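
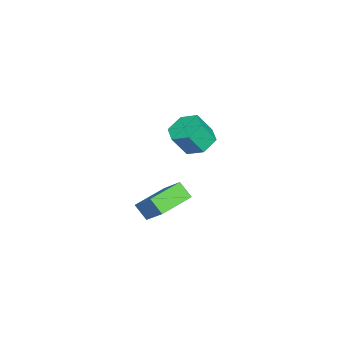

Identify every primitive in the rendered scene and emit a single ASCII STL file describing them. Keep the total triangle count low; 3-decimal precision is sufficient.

solid 
facet normal -0.474 -0.567 -0.674
outer loop
vertex -1.291 -0.737 -2.656
vertex -2.972 0.353 -2.391
vertex -0.982 -0.071 -3.434
endloop
endfacet
facet normal 0.832 -0.539 -0.131
outer loop
vertex -0.148 0.927 -2.249
vertex -1.291 -0.737 -2.656
vertex -0.982 -0.071 -3.434
endloop
endfacet
facet normal -0.474 -0.568 -0.673
outer loop
vertex -0.982 -0.071 -3.434
vertex -2.972 0.353 -2.391
vertex -2.662 1.018 -3.17
endloop
endfacet
facet normal 0.289 0.622 -0.727
outer loop
vertex -2.662 1.018 -3.17
vertex -0.148 0.927 -2.249
vertex -0.982 -0.071 -3.434
endloop
endfacet
facet normal -0.289 -0.622 0.727
outer loop
vertex -1.291 -0.737 -2.656
vertex -2.138 1.351 -1.206
vertex -2.972 0.353 -2.391
endloop
endfacet
facet normal 0.832 -0.540 -0.130
outer loop
vertex -0.458 0.262 -1.47
vertex -1.291 -0.737 -2.656
vertex -0.148 0.927 -2.249
endloop
endfacet
facet normal -0.289 -0.622 0.727
outer loop
vertex -0.458 0.262 -1.47
vertex -2.138 1.351 -1.206
vertex -1.291 -0.737 -2.656
endloop
endfacet
facet normal -0.831 0.540 0.130
outer loop
vertex -2.972 0.353 -2.391
vertex -2.138 1.351 -1.206
vertex -2.662 1.018 -3.17
endloop
endfacet
facet normal 0.289 0.622 -0.727
outer loop
vertex -1.829 2.017 -1.984
vertex -0.148 0.927 -2.249
vertex -2.662 1.018 -3.17
endloop
endfacet
facet normal -0.832 0.539 0.131
outer loop
vertex -2.662 1.018 -3.17
vertex -2.138 1.351 -1.206
vertex -1.829 2.017 -1.984
endloop
endfacet
facet normal 0.474 0.568 0.673
outer loop
vertex -1.829 2.017 -1.984
vertex -0.458 0.262 -1.47
vertex -0.148 0.927 -2.249
endloop
endfacet
facet normal 0.474 0.567 0.674
outer loop
vertex -2.138 1.351 -1.206
vertex -0.458 0.262 -1.47
vertex -1.829 2.017 -1.984
endloop
endfacet
facet normal -0.303 0.446 -0.842
outer loop
vertex 0.197 2.222 2.511
vertex -0.484 2.687 3.002
vertex 0.385 3.08 2.898
endloop
endfacet
facet normal 0.933 -0.043 -0.358
outer loop
vertex 0.197 2.222 2.511
vertex 0.385 3.08 2.898
vertex 0.626 1.588 3.707
endloop
endfacet
facet normal 0.933 -0.043 -0.358
outer loop
vertex 0.626 1.588 3.707
vertex 0.385 3.08 2.898
vertex 0.814 2.446 4.094
endloop
endfacet
facet normal 0.302 -0.446 0.842
outer loop
vertex 0.626 1.588 3.707
vertex 0.814 2.446 4.094
vertex -0.056 2.053 4.198
endloop
endfacet
facet normal -0.303 0.447 -0.842
outer loop
vertex 0.385 3.08 2.898
vertex -0.484 2.687 3.002
vertex -0.296 3.545 3.39
endloop
endfacet
facet normal 0.637 0.752 0.170
outer loop
vertex 0.385 3.08 2.898
vertex -0.296 3.545 3.39
vertex 0.814 2.446 4.094
endloop
endfacet
facet normal 0.637 0.752 0.171
outer loop
vertex 0.814 2.446 4.094
vertex -0.296 3.545 3.39
vertex 0.133 2.911 4.585
endloop
endfacet
facet normal 0.302 -0.446 0.842
outer loop
vertex 0.814 2.446 4.094
vertex 0.133 2.911 4.585
vertex -0.056 2.053 4.198
endloop
endfacet
facet normal -0.302 0.447 -0.842
outer loop
vertex -0.296 3.545 3.39
vertex -0.484 2.687 3.002
vertex -1.166 3.152 3.493
endloop
endfacet
facet normal -0.297 0.795 0.529
outer loop
vertex -0.296 3.545 3.39
vertex -1.166 3.152 3.493
vertex 0.133 2.911 4.585
endloop
endfacet
facet normal -0.296 0.796 0.528
outer loop
vertex 0.133 2.911 4.585
vertex -1.166 3.152 3.493
vertex -0.737 2.518 4.689
endloop
endfacet
facet normal 0.302 -0.446 0.842
outer loop
vertex 0.133 2.911 4.585
vertex -0.737 2.518 4.689
vertex -0.056 2.053 4.198
endloop
endfacet
facet normal -0.302 0.446 -0.842
outer loop
vertex -1.166 3.152 3.493
vertex -0.484 2.687 3.002
vertex -1.354 2.294 3.106
endloop
endfacet
facet normal -0.933 0.043 0.358
outer loop
vertex -1.166 3.152 3.493
vertex -1.354 2.294 3.106
vertex -0.737 2.518 4.689
endloop
endfacet
facet normal -0.933 0.043 0.358
outer loop
vertex -0.737 2.518 4.689
vertex -1.354 2.294 3.106
vertex -0.925 1.66 4.302
endloop
endfacet
facet normal 0.303 -0.446 0.842
outer loop
vertex -0.737 2.518 4.689
vertex -0.925 1.66 4.302
vertex -0.056 2.053 4.198
endloop
endfacet
facet normal -0.302 0.446 -0.842
outer loop
vertex -1.354 2.294 3.106
vertex -0.484 2.687 3.002
vertex -0.673 1.829 2.615
endloop
endfacet
facet normal -0.637 -0.752 -0.170
outer loop
vertex -1.354 2.294 3.106
vertex -0.673 1.829 2.615
vertex -0.925 1.66 4.302
endloop
endfacet
facet normal -0.637 -0.752 -0.170
outer loop
vertex -0.925 1.66 4.302
vertex -0.673 1.829 2.615
vertex -0.244 1.195 3.81
endloop
endfacet
facet normal 0.303 -0.447 0.842
outer loop
vertex -0.925 1.66 4.302
vertex -0.244 1.195 3.81
vertex -0.056 2.053 4.198
endloop
endfacet
facet normal -0.302 0.446 -0.842
outer loop
vertex -0.673 1.829 2.615
vertex -0.484 2.687 3.002
vertex 0.197 2.222 2.511
endloop
endfacet
facet normal 0.296 -0.796 -0.528
outer loop
vertex -0.673 1.829 2.615
vertex 0.197 2.222 2.511
vertex -0.244 1.195 3.81
endloop
endfacet
facet normal 0.297 -0.796 -0.528
outer loop
vertex -0.244 1.195 3.81
vertex 0.197 2.222 2.511
vertex 0.626 1.588 3.707
endloop
endfacet
facet normal 0.302 -0.447 0.842
outer loop
vertex -0.244 1.195 3.81
vertex 0.626 1.588 3.707
vertex -0.056 2.053 4.198
endloop
endfacet

endsolid


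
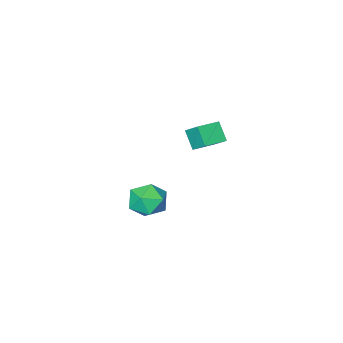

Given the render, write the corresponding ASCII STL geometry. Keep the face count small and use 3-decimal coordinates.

solid 
facet normal -0.994 0.017 -0.108
outer loop
vertex -2.817 0.204 -0.221
vertex -2.71 0.95 -1.091
vertex -2.753 -0.648 -0.944
endloop
endfacet
facet normal -0.094 -0.648 0.756
outer loop
vertex -1.51 -0.67 -0.809
vertex -2.817 0.204 -0.221
vertex -2.753 -0.648 -0.944
endloop
endfacet
facet normal -0.994 0.017 -0.108
outer loop
vertex -2.753 -0.648 -0.944
vertex -2.71 0.95 -1.091
vertex -2.646 0.097 -1.814
endloop
endfacet
facet normal 0.057 -0.762 -0.645
outer loop
vertex -2.646 0.097 -1.814
vertex -1.51 -0.67 -0.809
vertex -2.753 -0.648 -0.944
endloop
endfacet
facet normal -0.057 0.761 0.646
outer loop
vertex -2.817 0.204 -0.221
vertex -1.467 0.928 -0.956
vertex -2.71 0.95 -1.091
endloop
endfacet
facet normal -0.093 -0.648 0.756
outer loop
vertex -1.574 0.183 -0.086
vertex -2.817 0.204 -0.221
vertex -1.51 -0.67 -0.809
endloop
endfacet
facet normal -0.057 0.762 0.645
outer loop
vertex -1.574 0.183 -0.086
vertex -1.467 0.928 -0.956
vertex -2.817 0.204 -0.221
endloop
endfacet
facet normal 0.094 0.648 -0.756
outer loop
vertex -2.71 0.95 -1.091
vertex -1.467 0.928 -0.956
vertex -2.646 0.097 -1.814
endloop
endfacet
facet normal 0.057 -0.761 -0.646
outer loop
vertex -1.403 0.076 -1.679
vertex -1.51 -0.67 -0.809
vertex -2.646 0.097 -1.814
endloop
endfacet
facet normal 0.093 0.648 -0.756
outer loop
vertex -2.646 0.097 -1.814
vertex -1.467 0.928 -0.956
vertex -1.403 0.076 -1.679
endloop
endfacet
facet normal 0.994 -0.017 0.108
outer loop
vertex -1.403 0.076 -1.679
vertex -1.574 0.183 -0.086
vertex -1.51 -0.67 -0.809
endloop
endfacet
facet normal 0.994 -0.017 0.108
outer loop
vertex -1.467 0.928 -0.956
vertex -1.574 0.183 -0.086
vertex -1.403 0.076 -1.679
endloop
endfacet
facet normal -0.714 -0.325 0.621
outer loop
vertex 2.871 3.936 -0.366
vertex 3.318 3.056 -0.313
vertex 3.552 3.77 0.33
endloop
endfacet
facet normal -0.615 0.379 0.692
outer loop
vertex 2.871 3.936 -0.366
vertex 3.552 3.77 0.33
vertex 3.54 4.632 -0.153
endloop
endfacet
facet normal -0.728 0.683 0.058
outer loop
vertex 2.871 3.936 -0.366
vertex 3.54 4.632 -0.153
vertex 3.297 4.452 -1.094
endloop
endfacet
facet normal -0.898 0.168 -0.407
outer loop
vertex 2.871 3.936 -0.366
vertex 3.297 4.452 -1.094
vertex 3.16 3.478 -1.193
endloop
endfacet
facet normal -0.889 -0.455 -0.059
outer loop
vertex 2.871 3.936 -0.366
vertex 3.16 3.478 -1.193
vertex 3.318 3.056 -0.313
endloop
endfacet
facet normal 0.067 0.488 0.870
outer loop
vertex 3.54 4.632 -0.153
vertex 3.552 3.77 0.33
vertex 4.4 4.182 0.033
endloop
endfacet
facet normal -0.093 -0.649 0.755
outer loop
vertex 3.552 3.77 0.33
vertex 3.318 3.056 -0.313
vertex 4.263 3.208 -0.066
endloop
endfacet
facet normal -0.375 -0.860 -0.345
outer loop
vertex 3.318 3.056 -0.313
vertex 3.16 3.478 -1.193
vertex 4.02 3.028 -1.007
endloop
endfacet
facet normal -0.390 0.147 -0.909
outer loop
vertex 3.16 3.478 -1.193
vertex 3.297 4.452 -1.094
vertex 4.008 3.89 -1.49
endloop
endfacet
facet normal -0.117 0.981 -0.157
outer loop
vertex 3.297 4.452 -1.094
vertex 3.54 4.632 -0.153
vertex 4.242 4.604 -0.847
endloop
endfacet
facet normal 0.898 -0.168 0.407
outer loop
vertex 4.689 3.724 -0.794
vertex 4.4 4.182 0.033
vertex 4.263 3.208 -0.066
endloop
endfacet
facet normal 0.728 -0.683 -0.058
outer loop
vertex 4.689 3.724 -0.794
vertex 4.263 3.208 -0.066
vertex 4.02 3.028 -1.007
endloop
endfacet
facet normal 0.615 -0.379 -0.692
outer loop
vertex 4.689 3.724 -0.794
vertex 4.02 3.028 -1.007
vertex 4.008 3.89 -1.49
endloop
endfacet
facet normal 0.714 0.325 -0.621
outer loop
vertex 4.689 3.724 -0.794
vertex 4.008 3.89 -1.49
vertex 4.242 4.604 -0.847
endloop
endfacet
facet normal 0.889 0.455 0.059
outer loop
vertex 4.689 3.724 -0.794
vertex 4.242 4.604 -0.847
vertex 4.4 4.182 0.033
endloop
endfacet
facet normal 0.390 -0.147 0.909
outer loop
vertex 4.263 3.208 -0.066
vertex 4.4 4.182 0.033
vertex 3.552 3.77 0.33
endloop
endfacet
facet normal 0.117 -0.981 0.157
outer loop
vertex 4.02 3.028 -1.007
vertex 4.263 3.208 -0.066
vertex 3.318 3.056 -0.313
endloop
endfacet
facet normal -0.067 -0.488 -0.870
outer loop
vertex 4.008 3.89 -1.49
vertex 4.02 3.028 -1.007
vertex 3.16 3.478 -1.193
endloop
endfacet
facet normal 0.093 0.649 -0.755
outer loop
vertex 4.242 4.604 -0.847
vertex 4.008 3.89 -1.49
vertex 3.297 4.452 -1.094
endloop
endfacet
facet normal 0.375 0.860 0.345
outer loop
vertex 4.4 4.182 0.033
vertex 4.242 4.604 -0.847
vertex 3.54 4.632 -0.153
endloop
endfacet

endsolid


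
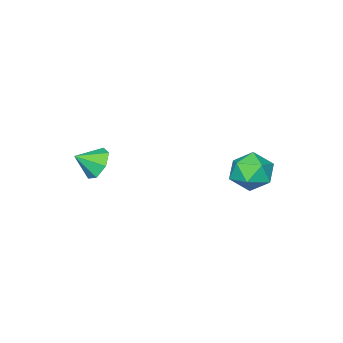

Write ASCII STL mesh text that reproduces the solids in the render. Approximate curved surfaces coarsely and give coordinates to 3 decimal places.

solid 
facet normal -0.722 0.450 -0.525
outer loop
vertex 4.051 -3.057 0.964
vertex 3.621 -2.991 1.612
vertex 4.144 -2.49 1.322
endloop
endfacet
facet normal 0.968 0.000 -0.252
outer loop
vertex 4.051 -3.057 0.964
vertex 4.144 -2.49 1.322
vertex 4.359 -3.449 2.148
endloop
endfacet
facet normal -0.722 0.450 -0.526
outer loop
vertex 4.144 -2.49 1.322
vertex 3.621 -2.991 1.612
vertex 3.843 -2.3 1.898
endloop
endfacet
facet normal 0.846 0.444 0.295
outer loop
vertex 4.144 -2.49 1.322
vertex 3.843 -2.3 1.898
vertex 4.359 -3.449 2.148
endloop
endfacet
facet normal -0.723 0.449 -0.525
outer loop
vertex 3.843 -2.3 1.898
vertex 3.621 -2.991 1.612
vertex 3.376 -2.63 2.259
endloop
endfacet
facet normal 0.397 0.362 0.844
outer loop
vertex 3.843 -2.3 1.898
vertex 3.376 -2.63 2.259
vertex 4.359 -3.449 2.148
endloop
endfacet
facet normal -0.723 0.450 -0.525
outer loop
vertex 3.376 -2.63 2.259
vertex 3.621 -2.991 1.612
vertex 3.093 -3.232 2.133
endloop
endfacet
facet normal -0.043 -0.185 0.982
outer loop
vertex 3.376 -2.63 2.259
vertex 3.093 -3.232 2.133
vertex 4.359 -3.449 2.148
endloop
endfacet
facet normal -0.723 0.449 -0.525
outer loop
vertex 3.093 -3.232 2.133
vertex 3.621 -2.991 1.612
vertex 3.208 -3.653 1.615
endloop
endfacet
facet normal -0.141 -0.783 0.605
outer loop
vertex 3.093 -3.232 2.133
vertex 3.208 -3.653 1.615
vertex 4.359 -3.449 2.148
endloop
endfacet
facet normal -0.723 0.449 -0.525
outer loop
vertex 3.208 -3.653 1.615
vertex 3.621 -2.991 1.612
vertex 3.634 -3.575 1.095
endloop
endfacet
facet normal 0.176 -0.984 -0.003
outer loop
vertex 3.208 -3.653 1.615
vertex 3.634 -3.575 1.095
vertex 4.359 -3.449 2.148
endloop
endfacet
facet normal -0.723 0.449 -0.525
outer loop
vertex 3.634 -3.575 1.095
vertex 3.621 -2.991 1.612
vertex 4.051 -3.057 0.964
endloop
endfacet
facet normal 0.669 -0.636 -0.385
outer loop
vertex 3.634 -3.575 1.095
vertex 4.051 -3.057 0.964
vertex 4.359 -3.449 2.148
endloop
endfacet
facet normal -0.455 0.373 0.809
outer loop
vertex -0.467 2.073 2.045
vertex -0.054 1.423 2.577
vertex 0.367 2.246 2.434
endloop
endfacet
facet normal -0.335 0.884 0.325
outer loop
vertex -0.467 2.073 2.045
vertex 0.367 2.246 2.434
vertex 0.199 2.507 1.551
endloop
endfacet
facet normal -0.662 0.695 -0.281
outer loop
vertex -0.467 2.073 2.045
vertex 0.199 2.507 1.551
vertex -0.326 1.845 1.149
endloop
endfacet
facet normal -0.983 0.066 -0.172
outer loop
vertex -0.467 2.073 2.045
vertex -0.326 1.845 1.149
vertex -0.482 1.175 1.783
endloop
endfacet
facet normal -0.855 -0.132 0.502
outer loop
vertex -0.467 2.073 2.045
vertex -0.482 1.175 1.783
vertex -0.054 1.423 2.577
endloop
endfacet
facet normal 0.367 0.909 0.199
outer loop
vertex 0.199 2.507 1.551
vertex 0.367 2.246 2.434
vertex 1.022 2.125 1.777
endloop
endfacet
facet normal 0.174 0.081 0.981
outer loop
vertex 0.367 2.246 2.434
vertex -0.054 1.423 2.577
vertex 0.866 1.455 2.411
endloop
endfacet
facet normal -0.474 -0.735 0.485
outer loop
vertex -0.054 1.423 2.577
vertex -0.482 1.175 1.783
vertex 0.341 0.793 2.009
endloop
endfacet
facet normal -0.682 -0.413 -0.604
outer loop
vertex -0.482 1.175 1.783
vertex -0.326 1.845 1.149
vertex 0.173 1.054 1.126
endloop
endfacet
facet normal -0.162 0.603 -0.781
outer loop
vertex -0.326 1.845 1.149
vertex 0.199 2.507 1.551
vertex 0.594 1.877 0.983
endloop
endfacet
facet normal 0.983 -0.066 0.172
outer loop
vertex 1.007 1.227 1.515
vertex 1.022 2.125 1.777
vertex 0.866 1.455 2.411
endloop
endfacet
facet normal 0.662 -0.695 0.281
outer loop
vertex 1.007 1.227 1.515
vertex 0.866 1.455 2.411
vertex 0.341 0.793 2.009
endloop
endfacet
facet normal 0.335 -0.884 -0.325
outer loop
vertex 1.007 1.227 1.515
vertex 0.341 0.793 2.009
vertex 0.173 1.054 1.126
endloop
endfacet
facet normal 0.455 -0.373 -0.809
outer loop
vertex 1.007 1.227 1.515
vertex 0.173 1.054 1.126
vertex 0.594 1.877 0.983
endloop
endfacet
facet normal 0.855 0.132 -0.502
outer loop
vertex 1.007 1.227 1.515
vertex 0.594 1.877 0.983
vertex 1.022 2.125 1.777
endloop
endfacet
facet normal 0.682 0.413 0.604
outer loop
vertex 0.866 1.455 2.411
vertex 1.022 2.125 1.777
vertex 0.367 2.246 2.434
endloop
endfacet
facet normal 0.162 -0.603 0.781
outer loop
vertex 0.341 0.793 2.009
vertex 0.866 1.455 2.411
vertex -0.054 1.423 2.577
endloop
endfacet
facet normal -0.367 -0.909 -0.199
outer loop
vertex 0.173 1.054 1.126
vertex 0.341 0.793 2.009
vertex -0.482 1.175 1.783
endloop
endfacet
facet normal -0.174 -0.081 -0.981
outer loop
vertex 0.594 1.877 0.983
vertex 0.173 1.054 1.126
vertex -0.326 1.845 1.149
endloop
endfacet
facet normal 0.474 0.735 -0.485
outer loop
vertex 1.022 2.125 1.777
vertex 0.594 1.877 0.983
vertex 0.199 2.507 1.551
endloop
endfacet

endsolid


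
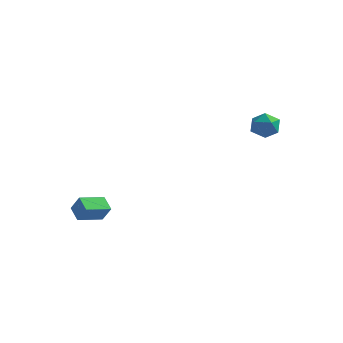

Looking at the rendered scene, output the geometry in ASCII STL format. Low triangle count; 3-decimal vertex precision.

solid 
facet normal -0.684 0.543 0.488
outer loop
vertex -4.114 -3.644 -2.802
vertex -3.381 -2.434 -3.12
vertex -4.656 -3.545 -3.672
endloop
endfacet
facet normal -0.505 -0.835 0.220
outer loop
vertex -3.999 -4.066 -4.14
vertex -4.114 -3.644 -2.802
vertex -4.656 -3.545 -3.672
endloop
endfacet
facet normal -0.684 0.543 0.487
outer loop
vertex -4.656 -3.545 -3.672
vertex -3.381 -2.434 -3.12
vertex -3.922 -2.335 -3.99
endloop
endfacet
facet normal -0.526 0.097 -0.845
outer loop
vertex -3.922 -2.335 -3.99
vertex -3.999 -4.066 -4.14
vertex -4.656 -3.545 -3.672
endloop
endfacet
facet normal 0.526 -0.096 0.845
outer loop
vertex -4.114 -3.644 -2.802
vertex -2.724 -2.955 -3.588
vertex -3.381 -2.434 -3.12
endloop
endfacet
facet normal -0.506 -0.834 0.220
outer loop
vertex -3.458 -4.165 -3.27
vertex -4.114 -3.644 -2.802
vertex -3.999 -4.066 -4.14
endloop
endfacet
facet normal 0.526 -0.097 0.845
outer loop
vertex -3.458 -4.165 -3.27
vertex -2.724 -2.955 -3.588
vertex -4.114 -3.644 -2.802
endloop
endfacet
facet normal 0.505 0.834 -0.219
outer loop
vertex -3.381 -2.434 -3.12
vertex -2.724 -2.955 -3.588
vertex -3.922 -2.335 -3.99
endloop
endfacet
facet normal -0.526 0.097 -0.845
outer loop
vertex -3.266 -2.856 -4.458
vertex -3.999 -4.066 -4.14
vertex -3.922 -2.335 -3.99
endloop
endfacet
facet normal 0.506 0.834 -0.220
outer loop
vertex -3.922 -2.335 -3.99
vertex -2.724 -2.955 -3.588
vertex -3.266 -2.856 -4.458
endloop
endfacet
facet normal 0.684 -0.543 -0.487
outer loop
vertex -3.266 -2.856 -4.458
vertex -3.458 -4.165 -3.27
vertex -3.999 -4.066 -4.14
endloop
endfacet
facet normal 0.684 -0.543 -0.488
outer loop
vertex -2.724 -2.955 -3.588
vertex -3.458 -4.165 -3.27
vertex -3.266 -2.856 -4.458
endloop
endfacet
facet normal 0.201 0.625 0.754
outer loop
vertex 2.717 3.656 1.272
vertex 2.845 2.984 1.795
vertex 3.504 3.312 1.347
endloop
endfacet
facet normal 0.387 0.913 0.127
outer loop
vertex 2.717 3.656 1.272
vertex 3.504 3.312 1.347
vertex 3.207 3.546 0.571
endloop
endfacet
facet normal -0.194 0.939 -0.283
outer loop
vertex 2.717 3.656 1.272
vertex 3.207 3.546 0.571
vertex 2.365 3.363 0.541
endloop
endfacet
facet normal -0.739 0.668 0.088
outer loop
vertex 2.717 3.656 1.272
vertex 2.365 3.363 0.541
vertex 2.141 3.015 1.298
endloop
endfacet
facet normal -0.494 0.473 0.729
outer loop
vertex 2.717 3.656 1.272
vertex 2.141 3.015 1.298
vertex 2.845 2.984 1.795
endloop
endfacet
facet normal 0.859 0.478 -0.185
outer loop
vertex 3.207 3.546 0.571
vertex 3.504 3.312 1.347
vertex 3.639 2.805 0.662
endloop
endfacet
facet normal 0.558 0.012 0.830
outer loop
vertex 3.504 3.312 1.347
vertex 2.845 2.984 1.795
vertex 3.415 2.457 1.419
endloop
endfacet
facet normal -0.568 -0.234 0.789
outer loop
vertex 2.845 2.984 1.795
vertex 2.141 3.015 1.298
vertex 2.573 2.274 1.389
endloop
endfacet
facet normal -0.965 0.079 -0.249
outer loop
vertex 2.141 3.015 1.298
vertex 2.365 3.363 0.541
vertex 2.276 2.508 0.613
endloop
endfacet
facet normal -0.082 0.518 -0.851
outer loop
vertex 2.365 3.363 0.541
vertex 3.207 3.546 0.571
vertex 2.935 2.836 0.165
endloop
endfacet
facet normal 0.739 -0.668 -0.088
outer loop
vertex 3.063 2.164 0.688
vertex 3.639 2.805 0.662
vertex 3.415 2.457 1.419
endloop
endfacet
facet normal 0.194 -0.939 0.283
outer loop
vertex 3.063 2.164 0.688
vertex 3.415 2.457 1.419
vertex 2.573 2.274 1.389
endloop
endfacet
facet normal -0.387 -0.913 -0.127
outer loop
vertex 3.063 2.164 0.688
vertex 2.573 2.274 1.389
vertex 2.276 2.508 0.613
endloop
endfacet
facet normal -0.201 -0.625 -0.754
outer loop
vertex 3.063 2.164 0.688
vertex 2.276 2.508 0.613
vertex 2.935 2.836 0.165
endloop
endfacet
facet normal 0.494 -0.473 -0.729
outer loop
vertex 3.063 2.164 0.688
vertex 2.935 2.836 0.165
vertex 3.639 2.805 0.662
endloop
endfacet
facet normal 0.965 -0.079 0.249
outer loop
vertex 3.415 2.457 1.419
vertex 3.639 2.805 0.662
vertex 3.504 3.312 1.347
endloop
endfacet
facet normal 0.082 -0.518 0.851
outer loop
vertex 2.573 2.274 1.389
vertex 3.415 2.457 1.419
vertex 2.845 2.984 1.795
endloop
endfacet
facet normal -0.859 -0.478 0.185
outer loop
vertex 2.276 2.508 0.613
vertex 2.573 2.274 1.389
vertex 2.141 3.015 1.298
endloop
endfacet
facet normal -0.558 -0.012 -0.830
outer loop
vertex 2.935 2.836 0.165
vertex 2.276 2.508 0.613
vertex 2.365 3.363 0.541
endloop
endfacet
facet normal 0.568 0.234 -0.789
outer loop
vertex 3.639 2.805 0.662
vertex 2.935 2.836 0.165
vertex 3.207 3.546 0.571
endloop
endfacet

endsolid


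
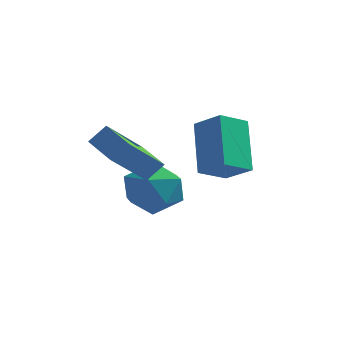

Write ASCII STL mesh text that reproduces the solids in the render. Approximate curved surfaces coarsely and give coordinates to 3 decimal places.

solid 
facet normal -0.765 0.603 0.225
outer loop
vertex -0.554 1.722 2.142
vertex 0.123 3.075 0.818
vertex -1.026 1.354 1.524
endloop
endfacet
facet normal -0.338 -0.673 0.658
outer loop
vertex 0.077 0.485 1.202
vertex -0.554 1.722 2.142
vertex -1.026 1.354 1.524
endloop
endfacet
facet normal -0.766 0.603 0.224
outer loop
vertex -1.026 1.354 1.524
vertex 0.123 3.075 0.818
vertex -0.348 2.706 0.201
endloop
endfacet
facet normal -0.548 -0.429 -0.719
outer loop
vertex -0.348 2.706 0.201
vertex 0.077 0.485 1.202
vertex -1.026 1.354 1.524
endloop
endfacet
facet normal 0.548 0.429 0.718
outer loop
vertex -0.554 1.722 2.142
vertex 1.226 2.206 0.496
vertex 0.123 3.075 0.818
endloop
endfacet
facet normal -0.337 -0.673 0.659
outer loop
vertex 0.548 0.854 1.819
vertex -0.554 1.722 2.142
vertex 0.077 0.485 1.202
endloop
endfacet
facet normal 0.548 0.428 0.719
outer loop
vertex 0.548 0.854 1.819
vertex 1.226 2.206 0.496
vertex -0.554 1.722 2.142
endloop
endfacet
facet normal 0.337 0.672 -0.659
outer loop
vertex 0.123 3.075 0.818
vertex 1.226 2.206 0.496
vertex -0.348 2.706 0.201
endloop
endfacet
facet normal -0.548 -0.429 -0.718
outer loop
vertex 0.754 1.838 -0.122
vertex 0.077 0.485 1.202
vertex -0.348 2.706 0.201
endloop
endfacet
facet normal 0.337 0.673 -0.658
outer loop
vertex -0.348 2.706 0.201
vertex 1.226 2.206 0.496
vertex 0.754 1.838 -0.122
endloop
endfacet
facet normal 0.766 -0.603 -0.224
outer loop
vertex 0.754 1.838 -0.122
vertex 0.548 0.854 1.819
vertex 0.077 0.485 1.202
endloop
endfacet
facet normal 0.765 -0.604 -0.225
outer loop
vertex 1.226 2.206 0.496
vertex 0.548 0.854 1.819
vertex 0.754 1.838 -0.122
endloop
endfacet
facet normal -0.812 0.271 -0.517
outer loop
vertex 2.115 2.486 2.295
vertex 2.733 3.386 1.796
vertex 2.692 1.219 0.724
endloop
endfacet
facet normal -0.514 -0.750 0.416
outer loop
vertex 3.667 0.894 1.344
vertex 2.115 2.486 2.295
vertex 2.692 1.219 0.724
endloop
endfacet
facet normal -0.812 0.271 -0.517
outer loop
vertex 2.692 1.219 0.724
vertex 2.733 3.386 1.796
vertex 3.31 2.119 0.225
endloop
endfacet
facet normal 0.275 -0.604 -0.748
outer loop
vertex 3.31 2.119 0.225
vertex 3.667 0.894 1.344
vertex 2.692 1.219 0.724
endloop
endfacet
facet normal -0.275 0.604 0.748
outer loop
vertex 2.115 2.486 2.295
vertex 3.708 3.061 2.416
vertex 2.733 3.386 1.796
endloop
endfacet
facet normal -0.514 -0.750 0.416
outer loop
vertex 3.09 2.161 2.915
vertex 2.115 2.486 2.295
vertex 3.667 0.894 1.344
endloop
endfacet
facet normal -0.275 0.604 0.748
outer loop
vertex 3.09 2.161 2.915
vertex 3.708 3.061 2.416
vertex 2.115 2.486 2.295
endloop
endfacet
facet normal 0.514 0.750 -0.416
outer loop
vertex 2.733 3.386 1.796
vertex 3.708 3.061 2.416
vertex 3.31 2.119 0.225
endloop
endfacet
facet normal 0.275 -0.604 -0.748
outer loop
vertex 4.285 1.794 0.845
vertex 3.667 0.894 1.344
vertex 3.31 2.119 0.225
endloop
endfacet
facet normal 0.514 0.750 -0.416
outer loop
vertex 3.31 2.119 0.225
vertex 3.708 3.061 2.416
vertex 4.285 1.794 0.845
endloop
endfacet
facet normal 0.812 -0.271 0.517
outer loop
vertex 4.285 1.794 0.845
vertex 3.09 2.161 2.915
vertex 3.667 0.894 1.344
endloop
endfacet
facet normal 0.812 -0.271 0.517
outer loop
vertex 3.708 3.061 2.416
vertex 3.09 2.161 2.915
vertex 4.285 1.794 0.845
endloop
endfacet
facet normal -0.644 0.274 0.714
outer loop
vertex -0.125 3.661 -0.649
vertex -0.302 2.55 -0.383
vertex 0.537 3.145 0.146
endloop
endfacet
facet normal -0.143 0.772 0.620
outer loop
vertex -0.125 3.661 -0.649
vertex 0.537 3.145 0.146
vertex 1.014 3.857 -0.631
endloop
endfacet
facet normal -0.168 0.984 -0.061
outer loop
vertex -0.125 3.661 -0.649
vertex 1.014 3.857 -0.631
vertex 0.471 3.702 -1.64
endloop
endfacet
facet normal -0.685 0.617 -0.387
outer loop
vertex -0.125 3.661 -0.649
vertex 0.471 3.702 -1.64
vertex -0.343 2.894 -1.487
endloop
endfacet
facet normal -0.980 0.178 0.092
outer loop
vertex -0.125 3.661 -0.649
vertex -0.343 2.894 -1.487
vertex -0.302 2.55 -0.383
endloop
endfacet
facet normal 0.493 0.469 0.733
outer loop
vertex 1.014 3.857 -0.631
vertex 0.537 3.145 0.146
vertex 1.543 2.866 -0.353
endloop
endfacet
facet normal -0.319 -0.338 0.886
outer loop
vertex 0.537 3.145 0.146
vertex -0.302 2.55 -0.383
vertex 0.729 2.058 -0.2
endloop
endfacet
facet normal -0.861 -0.494 -0.122
outer loop
vertex -0.302 2.55 -0.383
vertex -0.343 2.894 -1.487
vertex 0.186 1.903 -1.209
endloop
endfacet
facet normal -0.385 0.218 -0.897
outer loop
vertex -0.343 2.894 -1.487
vertex 0.471 3.702 -1.64
vertex 0.663 2.615 -1.986
endloop
endfacet
facet normal 0.453 0.812 -0.368
outer loop
vertex 0.471 3.702 -1.64
vertex 1.014 3.857 -0.631
vertex 1.502 3.21 -1.457
endloop
endfacet
facet normal 0.685 -0.617 0.387
outer loop
vertex 1.325 2.099 -1.191
vertex 1.543 2.866 -0.353
vertex 0.729 2.058 -0.2
endloop
endfacet
facet normal 0.168 -0.984 0.061
outer loop
vertex 1.325 2.099 -1.191
vertex 0.729 2.058 -0.2
vertex 0.186 1.903 -1.209
endloop
endfacet
facet normal 0.143 -0.772 -0.620
outer loop
vertex 1.325 2.099 -1.191
vertex 0.186 1.903 -1.209
vertex 0.663 2.615 -1.986
endloop
endfacet
facet normal 0.644 -0.274 -0.714
outer loop
vertex 1.325 2.099 -1.191
vertex 0.663 2.615 -1.986
vertex 1.502 3.21 -1.457
endloop
endfacet
facet normal 0.980 -0.178 -0.092
outer loop
vertex 1.325 2.099 -1.191
vertex 1.502 3.21 -1.457
vertex 1.543 2.866 -0.353
endloop
endfacet
facet normal 0.385 -0.218 0.897
outer loop
vertex 0.729 2.058 -0.2
vertex 1.543 2.866 -0.353
vertex 0.537 3.145 0.146
endloop
endfacet
facet normal -0.453 -0.812 0.368
outer loop
vertex 0.186 1.903 -1.209
vertex 0.729 2.058 -0.2
vertex -0.302 2.55 -0.383
endloop
endfacet
facet normal -0.493 -0.469 -0.733
outer loop
vertex 0.663 2.615 -1.986
vertex 0.186 1.903 -1.209
vertex -0.343 2.894 -1.487
endloop
endfacet
facet normal 0.319 0.338 -0.886
outer loop
vertex 1.502 3.21 -1.457
vertex 0.663 2.615 -1.986
vertex 0.471 3.702 -1.64
endloop
endfacet
facet normal 0.861 0.494 0.122
outer loop
vertex 1.543 2.866 -0.353
vertex 1.502 3.21 -1.457
vertex 1.014 3.857 -0.631
endloop
endfacet

endsolid


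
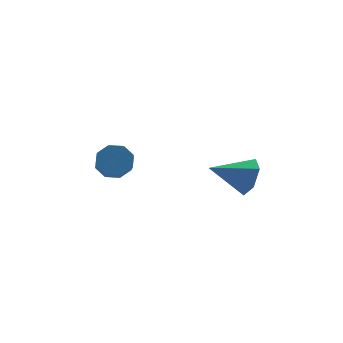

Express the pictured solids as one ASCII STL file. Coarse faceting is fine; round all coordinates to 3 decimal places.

solid 
facet normal -0.139 0.832 -0.536
outer loop
vertex -2.984 -0.174 3.637
vertex -3.312 -0.631 3.013
vertex -3.621 -0.245 3.692
endloop
endfacet
facet normal 0.012 0.543 0.840
outer loop
vertex -2.984 -0.174 3.637
vertex -3.621 -0.245 3.692
vertex -2.7 -1.872 4.731
endloop
endfacet
facet normal 0.012 0.543 0.840
outer loop
vertex -2.7 -1.872 4.731
vertex -3.621 -0.245 3.692
vertex -3.336 -1.943 4.786
endloop
endfacet
facet normal 0.139 -0.832 0.536
outer loop
vertex -2.7 -1.872 4.731
vertex -3.336 -1.943 4.786
vertex -3.028 -2.329 4.107
endloop
endfacet
facet normal -0.140 0.832 -0.537
outer loop
vertex -3.621 -0.245 3.692
vertex -3.312 -0.631 3.013
vertex -4.077 -0.542 3.35
endloop
endfacet
facet normal -0.691 0.306 0.655
outer loop
vertex -3.621 -0.245 3.692
vertex -4.077 -0.542 3.35
vertex -3.336 -1.943 4.786
endloop
endfacet
facet normal -0.691 0.306 0.655
outer loop
vertex -3.336 -1.943 4.786
vertex -4.077 -0.542 3.35
vertex -3.792 -2.24 4.444
endloop
endfacet
facet normal 0.140 -0.832 0.536
outer loop
vertex -3.336 -1.943 4.786
vertex -3.792 -2.24 4.444
vertex -3.028 -2.329 4.107
endloop
endfacet
facet normal -0.139 0.833 -0.536
outer loop
vertex -4.077 -0.542 3.35
vertex -3.312 -0.631 3.013
vertex -4.085 -0.891 2.81
endloop
endfacet
facet normal -0.990 -0.111 0.086
outer loop
vertex -4.077 -0.542 3.35
vertex -4.085 -0.891 2.81
vertex -3.792 -2.24 4.444
endloop
endfacet
facet normal -0.990 -0.111 0.086
outer loop
vertex -3.792 -2.24 4.444
vertex -4.085 -0.891 2.81
vertex -3.8 -2.589 3.904
endloop
endfacet
facet normal 0.139 -0.833 0.536
outer loop
vertex -3.792 -2.24 4.444
vertex -3.8 -2.589 3.904
vertex -3.028 -2.329 4.107
endloop
endfacet
facet normal -0.139 0.832 -0.536
outer loop
vertex -4.085 -0.891 2.81
vertex -3.312 -0.631 3.013
vertex -3.64 -1.088 2.389
endloop
endfacet
facet normal -0.709 -0.462 -0.533
outer loop
vertex -4.085 -0.891 2.81
vertex -3.64 -1.088 2.389
vertex -3.8 -2.589 3.904
endloop
endfacet
facet normal -0.710 -0.462 -0.532
outer loop
vertex -3.8 -2.589 3.904
vertex -3.64 -1.088 2.389
vertex -3.356 -2.786 3.483
endloop
endfacet
facet normal 0.139 -0.832 0.536
outer loop
vertex -3.8 -2.589 3.904
vertex -3.356 -2.786 3.483
vertex -3.028 -2.329 4.107
endloop
endfacet
facet normal -0.139 0.832 -0.536
outer loop
vertex -3.64 -1.088 2.389
vertex -3.312 -0.631 3.013
vertex -3.004 -1.017 2.334
endloop
endfacet
facet normal -0.012 -0.543 -0.840
outer loop
vertex -3.64 -1.088 2.389
vertex -3.004 -1.017 2.334
vertex -3.356 -2.786 3.483
endloop
endfacet
facet normal -0.012 -0.543 -0.840
outer loop
vertex -3.356 -2.786 3.483
vertex -3.004 -1.017 2.334
vertex -2.719 -2.715 3.428
endloop
endfacet
facet normal 0.139 -0.832 0.536
outer loop
vertex -3.356 -2.786 3.483
vertex -2.719 -2.715 3.428
vertex -3.028 -2.329 4.107
endloop
endfacet
facet normal -0.140 0.832 -0.536
outer loop
vertex -3.004 -1.017 2.334
vertex -3.312 -0.631 3.013
vertex -2.548 -0.72 2.676
endloop
endfacet
facet normal 0.691 -0.306 -0.655
outer loop
vertex -3.004 -1.017 2.334
vertex -2.548 -0.72 2.676
vertex -2.719 -2.715 3.428
endloop
endfacet
facet normal 0.691 -0.306 -0.655
outer loop
vertex -2.719 -2.715 3.428
vertex -2.548 -0.72 2.676
vertex -2.263 -2.418 3.77
endloop
endfacet
facet normal 0.140 -0.832 0.537
outer loop
vertex -2.719 -2.715 3.428
vertex -2.263 -2.418 3.77
vertex -3.028 -2.329 4.107
endloop
endfacet
facet normal -0.139 0.833 -0.536
outer loop
vertex -2.548 -0.72 2.676
vertex -3.312 -0.631 3.013
vertex -2.54 -0.371 3.216
endloop
endfacet
facet normal 0.990 0.111 -0.086
outer loop
vertex -2.548 -0.72 2.676
vertex -2.54 -0.371 3.216
vertex -2.263 -2.418 3.77
endloop
endfacet
facet normal 0.990 0.111 -0.086
outer loop
vertex -2.263 -2.418 3.77
vertex -2.54 -0.371 3.216
vertex -2.255 -2.069 4.31
endloop
endfacet
facet normal 0.139 -0.833 0.536
outer loop
vertex -2.263 -2.418 3.77
vertex -2.255 -2.069 4.31
vertex -3.028 -2.329 4.107
endloop
endfacet
facet normal -0.139 0.832 -0.536
outer loop
vertex -2.54 -0.371 3.216
vertex -3.312 -0.631 3.013
vertex -2.984 -0.174 3.637
endloop
endfacet
facet normal 0.710 0.462 0.532
outer loop
vertex -2.54 -0.371 3.216
vertex -2.984 -0.174 3.637
vertex -2.255 -2.069 4.31
endloop
endfacet
facet normal 0.709 0.462 0.533
outer loop
vertex -2.255 -2.069 4.31
vertex -2.984 -0.174 3.637
vertex -2.7 -1.872 4.731
endloop
endfacet
facet normal 0.139 -0.832 0.536
outer loop
vertex -2.255 -2.069 4.31
vertex -2.7 -1.872 4.731
vertex -3.028 -2.329 4.107
endloop
endfacet
facet normal 0.899 0.235 -0.369
outer loop
vertex 2.997 -1.721 3.591
vertex 2.56 -1.258 2.821
vertex 2.77 -0.749 3.656
endloop
endfacet
facet normal -0.034 -0.075 0.997
outer loop
vertex 2.997 -1.721 3.591
vertex 2.77 -0.749 3.656
vertex 0.86 -1.702 3.519
endloop
endfacet
facet normal 0.899 0.235 -0.369
outer loop
vertex 2.77 -0.749 3.656
vertex 2.56 -1.258 2.821
vertex 2.332 -0.286 2.885
endloop
endfacet
facet normal -0.384 0.679 0.626
outer loop
vertex 2.77 -0.749 3.656
vertex 2.332 -0.286 2.885
vertex 0.86 -1.702 3.519
endloop
endfacet
facet normal 0.899 0.235 -0.369
outer loop
vertex 2.332 -0.286 2.885
vertex 2.56 -1.258 2.821
vertex 2.122 -0.795 2.05
endloop
endfacet
facet normal -0.724 0.655 -0.217
outer loop
vertex 2.332 -0.286 2.885
vertex 2.122 -0.795 2.05
vertex 0.86 -1.702 3.519
endloop
endfacet
facet normal 0.899 0.234 -0.370
outer loop
vertex 2.122 -0.795 2.05
vertex 2.56 -1.258 2.821
vertex 2.349 -1.767 1.986
endloop
endfacet
facet normal -0.715 -0.122 -0.689
outer loop
vertex 2.122 -0.795 2.05
vertex 2.349 -1.767 1.986
vertex 0.86 -1.702 3.519
endloop
endfacet
facet normal 0.899 0.235 -0.370
outer loop
vertex 2.349 -1.767 1.986
vertex 2.56 -1.258 2.821
vertex 2.787 -2.229 2.757
endloop
endfacet
facet normal -0.365 -0.875 -0.317
outer loop
vertex 2.349 -1.767 1.986
vertex 2.787 -2.229 2.757
vertex 0.86 -1.702 3.519
endloop
endfacet
facet normal 0.899 0.235 -0.369
outer loop
vertex 2.787 -2.229 2.757
vertex 2.56 -1.258 2.821
vertex 2.997 -1.721 3.591
endloop
endfacet
facet normal -0.025 -0.851 0.525
outer loop
vertex 2.787 -2.229 2.757
vertex 2.997 -1.721 3.591
vertex 0.86 -1.702 3.519
endloop
endfacet

endsolid


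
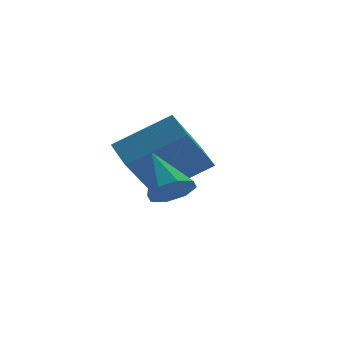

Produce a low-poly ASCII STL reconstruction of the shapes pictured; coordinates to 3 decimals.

solid 
facet normal 0.057 -0.780 -0.623
outer loop
vertex 3.136 -3.876 -2.688
vertex 2.665 -3.582 -3.099
vertex 3.354 -3.566 -3.056
endloop
endfacet
facet normal 0.821 0.093 0.564
outer loop
vertex 3.136 -3.876 -2.688
vertex 3.354 -3.566 -3.056
vertex 2.575 -2.358 -2.121
endloop
endfacet
facet normal 0.057 -0.780 -0.623
outer loop
vertex 3.354 -3.566 -3.056
vertex 2.665 -3.582 -3.099
vertex 3.169 -3.266 -3.449
endloop
endfacet
facet normal 0.844 0.536 0.011
outer loop
vertex 3.354 -3.566 -3.056
vertex 3.169 -3.266 -3.449
vertex 2.575 -2.358 -2.121
endloop
endfacet
facet normal 0.057 -0.780 -0.623
outer loop
vertex 3.169 -3.266 -3.449
vertex 2.665 -3.582 -3.099
vertex 2.689 -3.151 -3.637
endloop
endfacet
facet normal 0.361 0.837 -0.411
outer loop
vertex 3.169 -3.266 -3.449
vertex 2.689 -3.151 -3.637
vertex 2.575 -2.358 -2.121
endloop
endfacet
facet normal 0.058 -0.780 -0.623
outer loop
vertex 2.689 -3.151 -3.637
vertex 2.665 -3.582 -3.099
vertex 2.195 -3.289 -3.51
endloop
endfacet
facet normal -0.346 0.820 -0.455
outer loop
vertex 2.689 -3.151 -3.637
vertex 2.195 -3.289 -3.51
vertex 2.575 -2.358 -2.121
endloop
endfacet
facet normal 0.058 -0.780 -0.623
outer loop
vertex 2.195 -3.289 -3.51
vertex 2.665 -3.582 -3.099
vertex 1.977 -3.599 -3.142
endloop
endfacet
facet normal -0.864 0.495 -0.095
outer loop
vertex 2.195 -3.289 -3.51
vertex 1.977 -3.599 -3.142
vertex 2.575 -2.358 -2.121
endloop
endfacet
facet normal 0.058 -0.780 -0.623
outer loop
vertex 1.977 -3.599 -3.142
vertex 2.665 -3.582 -3.099
vertex 2.162 -3.899 -2.749
endloop
endfacet
facet normal -0.888 0.052 0.457
outer loop
vertex 1.977 -3.599 -3.142
vertex 2.162 -3.899 -2.749
vertex 2.575 -2.358 -2.121
endloop
endfacet
facet normal 0.057 -0.780 -0.624
outer loop
vertex 2.162 -3.899 -2.749
vertex 2.665 -3.582 -3.099
vertex 2.642 -4.014 -2.561
endloop
endfacet
facet normal -0.404 -0.250 0.880
outer loop
vertex 2.162 -3.899 -2.749
vertex 2.642 -4.014 -2.561
vertex 2.575 -2.358 -2.121
endloop
endfacet
facet normal 0.057 -0.780 -0.624
outer loop
vertex 2.642 -4.014 -2.561
vertex 2.665 -3.582 -3.099
vertex 3.136 -3.876 -2.688
endloop
endfacet
facet normal 0.303 -0.233 0.924
outer loop
vertex 2.642 -4.014 -2.561
vertex 3.136 -3.876 -2.688
vertex 2.575 -2.358 -2.121
endloop
endfacet
facet normal -0.545 -0.356 0.759
outer loop
vertex 3.9 -1.593 -1.903
vertex 3.854 -0.631 -1.484
vertex 2.251 -1.23 -2.918
endloop
endfacet
facet normal 0.044 -0.916 -0.399
outer loop
vertex 3.386 -0.489 -4.496
vertex 3.9 -1.593 -1.903
vertex 2.251 -1.23 -2.918
endloop
endfacet
facet normal -0.546 -0.356 0.759
outer loop
vertex 2.251 -1.23 -2.918
vertex 3.854 -0.631 -1.484
vertex 2.205 -0.268 -2.5
endloop
endfacet
facet normal -0.837 0.184 -0.516
outer loop
vertex 2.205 -0.268 -2.5
vertex 3.386 -0.489 -4.496
vertex 2.251 -1.23 -2.918
endloop
endfacet
facet normal 0.837 -0.184 0.515
outer loop
vertex 3.9 -1.593 -1.903
vertex 4.989 0.11 -3.062
vertex 3.854 -0.631 -1.484
endloop
endfacet
facet normal 0.044 -0.916 -0.399
outer loop
vertex 5.035 -0.852 -3.48
vertex 3.9 -1.593 -1.903
vertex 3.386 -0.489 -4.496
endloop
endfacet
facet normal 0.837 -0.184 0.516
outer loop
vertex 5.035 -0.852 -3.48
vertex 4.989 0.11 -3.062
vertex 3.9 -1.593 -1.903
endloop
endfacet
facet normal -0.044 0.916 0.399
outer loop
vertex 3.854 -0.631 -1.484
vertex 4.989 0.11 -3.062
vertex 2.205 -0.268 -2.5
endloop
endfacet
facet normal -0.837 0.185 -0.516
outer loop
vertex 3.34 0.473 -4.077
vertex 3.386 -0.489 -4.496
vertex 2.205 -0.268 -2.5
endloop
endfacet
facet normal -0.044 0.916 0.399
outer loop
vertex 2.205 -0.268 -2.5
vertex 4.989 0.11 -3.062
vertex 3.34 0.473 -4.077
endloop
endfacet
facet normal 0.546 0.356 -0.758
outer loop
vertex 3.34 0.473 -4.077
vertex 5.035 -0.852 -3.48
vertex 3.386 -0.489 -4.496
endloop
endfacet
facet normal 0.545 0.356 -0.759
outer loop
vertex 4.989 0.11 -3.062
vertex 5.035 -0.852 -3.48
vertex 3.34 0.473 -4.077
endloop
endfacet

endsolid


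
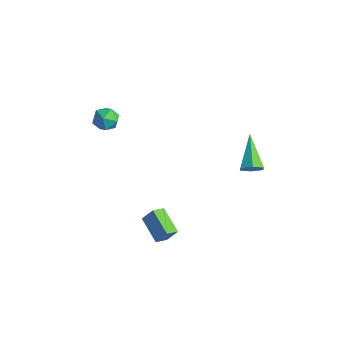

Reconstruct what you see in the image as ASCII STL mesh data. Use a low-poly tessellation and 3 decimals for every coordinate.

solid 
facet normal 0.697 -0.453 -0.556
outer loop
vertex 4.815 1.603 3.87
vertex 4.496 1.806 3.305
vertex 4.975 2.199 3.585
endloop
endfacet
facet normal 0.468 0.276 0.840
outer loop
vertex 4.815 1.603 3.87
vertex 4.975 2.199 3.585
vertex 3.004 2.774 4.495
endloop
endfacet
facet normal 0.697 -0.452 -0.557
outer loop
vertex 4.975 2.199 3.585
vertex 4.496 1.806 3.305
vertex 4.656 2.403 3.02
endloop
endfacet
facet normal 0.338 0.930 0.145
outer loop
vertex 4.975 2.199 3.585
vertex 4.656 2.403 3.02
vertex 3.004 2.774 4.495
endloop
endfacet
facet normal 0.697 -0.452 -0.557
outer loop
vertex 4.656 2.403 3.02
vertex 4.496 1.806 3.305
vertex 4.177 2.01 2.74
endloop
endfacet
facet normal -0.315 0.775 -0.548
outer loop
vertex 4.656 2.403 3.02
vertex 4.177 2.01 2.74
vertex 3.004 2.774 4.495
endloop
endfacet
facet normal 0.697 -0.452 -0.557
outer loop
vertex 4.177 2.01 2.74
vertex 4.496 1.806 3.305
vertex 4.017 1.413 3.024
endloop
endfacet
facet normal -0.838 -0.035 -0.545
outer loop
vertex 4.177 2.01 2.74
vertex 4.017 1.413 3.024
vertex 3.004 2.774 4.495
endloop
endfacet
facet normal 0.697 -0.452 -0.556
outer loop
vertex 4.017 1.413 3.024
vertex 4.496 1.806 3.305
vertex 4.336 1.21 3.589
endloop
endfacet
facet normal -0.708 -0.690 0.151
outer loop
vertex 4.017 1.413 3.024
vertex 4.336 1.21 3.589
vertex 3.004 2.774 4.495
endloop
endfacet
facet normal 0.697 -0.452 -0.556
outer loop
vertex 4.336 1.21 3.589
vertex 4.496 1.806 3.305
vertex 4.815 1.603 3.87
endloop
endfacet
facet normal -0.055 -0.535 0.843
outer loop
vertex 4.336 1.21 3.589
vertex 4.815 1.603 3.87
vertex 3.004 2.774 4.495
endloop
endfacet
facet normal -0.946 -0.081 0.314
outer loop
vertex -3.658 -1.649 3.912
vertex -3.741 -2.342 3.482
vertex -3.481 -2.37 4.259
endloop
endfacet
facet normal -0.544 0.251 0.800
outer loop
vertex -3.658 -1.649 3.912
vertex -3.481 -2.37 4.259
vertex -2.994 -1.723 4.387
endloop
endfacet
facet normal -0.261 0.830 0.494
outer loop
vertex -3.658 -1.649 3.912
vertex -2.994 -1.723 4.387
vertex -2.953 -1.295 3.689
endloop
endfacet
facet normal -0.487 0.854 -0.183
outer loop
vertex -3.658 -1.649 3.912
vertex -2.953 -1.295 3.689
vertex -3.414 -1.678 3.129
endloop
endfacet
facet normal -0.910 0.292 -0.294
outer loop
vertex -3.658 -1.649 3.912
vertex -3.414 -1.678 3.129
vertex -3.741 -2.342 3.482
endloop
endfacet
facet normal -0.011 -0.186 0.983
outer loop
vertex -2.994 -1.723 4.387
vertex -3.481 -2.37 4.259
vertex -2.666 -2.462 4.251
endloop
endfacet
facet normal -0.660 -0.725 0.195
outer loop
vertex -3.481 -2.37 4.259
vertex -3.741 -2.342 3.482
vertex -3.127 -2.845 3.691
endloop
endfacet
facet normal -0.603 -0.122 -0.789
outer loop
vertex -3.741 -2.342 3.482
vertex -3.414 -1.678 3.129
vertex -3.086 -2.417 2.993
endloop
endfacet
facet normal 0.083 0.789 -0.608
outer loop
vertex -3.414 -1.678 3.129
vertex -2.953 -1.295 3.689
vertex -2.599 -1.77 3.121
endloop
endfacet
facet normal 0.449 0.750 0.486
outer loop
vertex -2.953 -1.295 3.689
vertex -2.994 -1.723 4.387
vertex -2.339 -1.798 3.898
endloop
endfacet
facet normal 0.487 -0.854 0.183
outer loop
vertex -2.422 -2.491 3.468
vertex -2.666 -2.462 4.251
vertex -3.127 -2.845 3.691
endloop
endfacet
facet normal 0.261 -0.830 -0.494
outer loop
vertex -2.422 -2.491 3.468
vertex -3.127 -2.845 3.691
vertex -3.086 -2.417 2.993
endloop
endfacet
facet normal 0.544 -0.251 -0.800
outer loop
vertex -2.422 -2.491 3.468
vertex -3.086 -2.417 2.993
vertex -2.599 -1.77 3.121
endloop
endfacet
facet normal 0.946 0.081 -0.314
outer loop
vertex -2.422 -2.491 3.468
vertex -2.599 -1.77 3.121
vertex -2.339 -1.798 3.898
endloop
endfacet
facet normal 0.910 -0.292 0.294
outer loop
vertex -2.422 -2.491 3.468
vertex -2.339 -1.798 3.898
vertex -2.666 -2.462 4.251
endloop
endfacet
facet normal -0.083 -0.789 0.608
outer loop
vertex -3.127 -2.845 3.691
vertex -2.666 -2.462 4.251
vertex -3.481 -2.37 4.259
endloop
endfacet
facet normal -0.449 -0.750 -0.486
outer loop
vertex -3.086 -2.417 2.993
vertex -3.127 -2.845 3.691
vertex -3.741 -2.342 3.482
endloop
endfacet
facet normal 0.011 0.186 -0.983
outer loop
vertex -2.599 -1.77 3.121
vertex -3.086 -2.417 2.993
vertex -3.414 -1.678 3.129
endloop
endfacet
facet normal 0.660 0.725 -0.195
outer loop
vertex -2.339 -1.798 3.898
vertex -2.599 -1.77 3.121
vertex -2.953 -1.295 3.689
endloop
endfacet
facet normal 0.603 0.122 0.789
outer loop
vertex -2.666 -2.462 4.251
vertex -2.339 -1.798 3.898
vertex -2.994 -1.723 4.387
endloop
endfacet
facet normal -0.411 -0.394 -0.822
outer loop
vertex 2.991 -3.069 -1.339
vertex 1.521 -2.92 -0.675
vertex 2.923 -2.338 -1.655
endloop
endfacet
facet normal 0.907 -0.093 -0.410
outer loop
vertex 3.339 -1.94 -0.825
vertex 2.991 -3.069 -1.339
vertex 2.923 -2.338 -1.655
endloop
endfacet
facet normal -0.412 -0.393 -0.822
outer loop
vertex 2.923 -2.338 -1.655
vertex 1.521 -2.92 -0.675
vertex 1.453 -2.188 -0.991
endloop
endfacet
facet normal -0.085 0.914 -0.396
outer loop
vertex 1.453 -2.188 -0.991
vertex 3.339 -1.94 -0.825
vertex 2.923 -2.338 -1.655
endloop
endfacet
facet normal 0.086 -0.914 0.395
outer loop
vertex 2.991 -3.069 -1.339
vertex 1.937 -2.522 0.155
vertex 1.521 -2.92 -0.675
endloop
endfacet
facet normal 0.907 -0.093 -0.410
outer loop
vertex 3.407 -2.672 -0.509
vertex 2.991 -3.069 -1.339
vertex 3.339 -1.94 -0.825
endloop
endfacet
facet normal 0.085 -0.915 0.395
outer loop
vertex 3.407 -2.672 -0.509
vertex 1.937 -2.522 0.155
vertex 2.991 -3.069 -1.339
endloop
endfacet
facet normal -0.907 0.093 0.410
outer loop
vertex 1.521 -2.92 -0.675
vertex 1.937 -2.522 0.155
vertex 1.453 -2.188 -0.991
endloop
endfacet
facet normal -0.086 0.915 -0.395
outer loop
vertex 1.869 -1.791 -0.161
vertex 3.339 -1.94 -0.825
vertex 1.453 -2.188 -0.991
endloop
endfacet
facet normal -0.907 0.093 0.410
outer loop
vertex 1.453 -2.188 -0.991
vertex 1.937 -2.522 0.155
vertex 1.869 -1.791 -0.161
endloop
endfacet
facet normal 0.411 0.393 0.822
outer loop
vertex 1.869 -1.791 -0.161
vertex 3.407 -2.672 -0.509
vertex 3.339 -1.94 -0.825
endloop
endfacet
facet normal 0.411 0.394 0.822
outer loop
vertex 1.937 -2.522 0.155
vertex 3.407 -2.672 -0.509
vertex 1.869 -1.791 -0.161
endloop
endfacet

endsolid


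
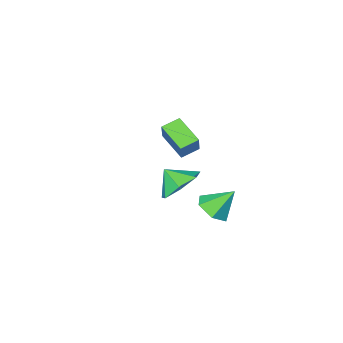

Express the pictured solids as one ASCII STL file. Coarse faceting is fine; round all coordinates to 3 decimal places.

solid 
facet normal -0.340 0.638 -0.692
outer loop
vertex 1.693 3.278 -1.89
vertex 0.708 2.981 -1.68
vertex 1.267 3.755 -1.241
endloop
endfacet
facet normal 0.836 0.001 0.548
outer loop
vertex 1.693 3.278 -1.89
vertex 1.267 3.755 -1.241
vertex 1.072 2.299 -0.94
endloop
endfacet
facet normal -0.341 0.638 -0.691
outer loop
vertex 1.267 3.755 -1.241
vertex 0.708 2.981 -1.68
vertex 0.42 3.648 -0.922
endloop
endfacet
facet normal 0.332 0.148 0.932
outer loop
vertex 1.267 3.755 -1.241
vertex 0.42 3.648 -0.922
vertex 1.072 2.299 -0.94
endloop
endfacet
facet normal -0.340 0.638 -0.691
outer loop
vertex 0.42 3.648 -0.922
vertex 0.708 2.981 -1.68
vertex -0.21 3.04 -1.173
endloop
endfacet
facet normal -0.252 -0.135 0.958
outer loop
vertex 0.42 3.648 -0.922
vertex -0.21 3.04 -1.173
vertex 1.072 2.299 -0.94
endloop
endfacet
facet normal -0.341 0.638 -0.691
outer loop
vertex -0.21 3.04 -1.173
vertex 0.708 2.981 -1.68
vertex -0.149 2.387 -1.806
endloop
endfacet
facet normal -0.477 -0.634 0.608
outer loop
vertex -0.21 3.04 -1.173
vertex -0.149 2.387 -1.806
vertex 1.072 2.299 -0.94
endloop
endfacet
facet normal -0.341 0.638 -0.691
outer loop
vertex -0.149 2.387 -1.806
vertex 0.708 2.981 -1.68
vertex 0.558 2.182 -2.344
endloop
endfacet
facet normal -0.173 -0.974 0.144
outer loop
vertex -0.149 2.387 -1.806
vertex 0.558 2.182 -2.344
vertex 1.072 2.299 -0.94
endloop
endfacet
facet normal -0.340 0.638 -0.691
outer loop
vertex 0.558 2.182 -2.344
vertex 0.708 2.981 -1.68
vertex 1.377 2.578 -2.381
endloop
endfacet
facet normal 0.431 -0.899 -0.083
outer loop
vertex 0.558 2.182 -2.344
vertex 1.377 2.578 -2.381
vertex 1.072 2.299 -0.94
endloop
endfacet
facet normal -0.340 0.638 -0.691
outer loop
vertex 1.377 2.578 -2.381
vertex 0.708 2.981 -1.68
vertex 1.693 3.278 -1.89
endloop
endfacet
facet normal 0.880 -0.465 0.096
outer loop
vertex 1.377 2.578 -2.381
vertex 1.693 3.278 -1.89
vertex 1.072 2.299 -0.94
endloop
endfacet
facet normal -0.335 -0.428 -0.839
outer loop
vertex -2.741 -3.356 -3.36
vertex -3.636 -3.239 -3.062
vertex -2.79 -1.959 -4.053
endloop
endfacet
facet normal 0.941 -0.123 -0.314
outer loop
vertex -2.384 -1.441 -3.038
vertex -2.741 -3.356 -3.36
vertex -2.79 -1.959 -4.053
endloop
endfacet
facet normal -0.335 -0.428 -0.839
outer loop
vertex -2.79 -1.959 -4.053
vertex -3.636 -3.239 -3.062
vertex -3.684 -1.842 -3.756
endloop
endfacet
facet normal -0.031 0.895 -0.445
outer loop
vertex -3.684 -1.842 -3.756
vertex -2.384 -1.441 -3.038
vertex -2.79 -1.959 -4.053
endloop
endfacet
facet normal 0.031 -0.895 0.444
outer loop
vertex -2.741 -3.356 -3.36
vertex -3.23 -2.721 -2.047
vertex -3.636 -3.239 -3.062
endloop
endfacet
facet normal 0.942 -0.123 -0.313
outer loop
vertex -2.336 -2.838 -2.344
vertex -2.741 -3.356 -3.36
vertex -2.384 -1.441 -3.038
endloop
endfacet
facet normal 0.030 -0.895 0.444
outer loop
vertex -2.336 -2.838 -2.344
vertex -3.23 -2.721 -2.047
vertex -2.741 -3.356 -3.36
endloop
endfacet
facet normal -0.941 0.123 0.314
outer loop
vertex -3.636 -3.239 -3.062
vertex -3.23 -2.721 -2.047
vertex -3.684 -1.842 -3.756
endloop
endfacet
facet normal -0.031 0.895 -0.444
outer loop
vertex -3.279 -1.324 -2.74
vertex -2.384 -1.441 -3.038
vertex -3.684 -1.842 -3.756
endloop
endfacet
facet normal -0.942 0.122 0.313
outer loop
vertex -3.684 -1.842 -3.756
vertex -3.23 -2.721 -2.047
vertex -3.279 -1.324 -2.74
endloop
endfacet
facet normal 0.335 0.428 0.839
outer loop
vertex -3.279 -1.324 -2.74
vertex -2.336 -2.838 -2.344
vertex -2.384 -1.441 -3.038
endloop
endfacet
facet normal 0.335 0.428 0.839
outer loop
vertex -3.23 -2.721 -2.047
vertex -2.336 -2.838 -2.344
vertex -3.279 -1.324 -2.74
endloop
endfacet
facet normal 0.519 -0.369 -0.771
outer loop
vertex -0.667 3.25 -4.083
vertex -1.204 2.58 -4.124
vertex -1.37 3.292 -4.576
endloop
endfacet
facet normal -0.022 0.993 0.116
outer loop
vertex -0.667 3.25 -4.083
vertex -1.37 3.292 -4.576
vertex -1.936 3.1 -3.036
endloop
endfacet
facet normal 0.519 -0.369 -0.771
outer loop
vertex -1.37 3.292 -4.576
vertex -1.204 2.58 -4.124
vertex -1.908 2.621 -4.617
endloop
endfacet
facet normal -0.758 0.620 -0.201
outer loop
vertex -1.37 3.292 -4.576
vertex -1.908 2.621 -4.617
vertex -1.936 3.1 -3.036
endloop
endfacet
facet normal 0.518 -0.370 -0.771
outer loop
vertex -1.908 2.621 -4.617
vertex -1.204 2.58 -4.124
vertex -1.742 1.909 -4.164
endloop
endfacet
facet normal -0.979 -0.201 0.043
outer loop
vertex -1.908 2.621 -4.617
vertex -1.742 1.909 -4.164
vertex -1.936 3.1 -3.036
endloop
endfacet
facet normal 0.518 -0.370 -0.771
outer loop
vertex -1.742 1.909 -4.164
vertex -1.204 2.58 -4.124
vertex -1.038 1.868 -3.671
endloop
endfacet
facet normal -0.462 -0.648 0.605
outer loop
vertex -1.742 1.909 -4.164
vertex -1.038 1.868 -3.671
vertex -1.936 3.1 -3.036
endloop
endfacet
facet normal 0.519 -0.369 -0.771
outer loop
vertex -1.038 1.868 -3.671
vertex -1.204 2.58 -4.124
vertex -0.501 2.538 -3.63
endloop
endfacet
facet normal 0.274 -0.276 0.922
outer loop
vertex -1.038 1.868 -3.671
vertex -0.501 2.538 -3.63
vertex -1.936 3.1 -3.036
endloop
endfacet
facet normal 0.519 -0.369 -0.771
outer loop
vertex -0.501 2.538 -3.63
vertex -1.204 2.58 -4.124
vertex -0.667 3.25 -4.083
endloop
endfacet
facet normal 0.494 0.546 0.677
outer loop
vertex -0.501 2.538 -3.63
vertex -0.667 3.25 -4.083
vertex -1.936 3.1 -3.036
endloop
endfacet

endsolid


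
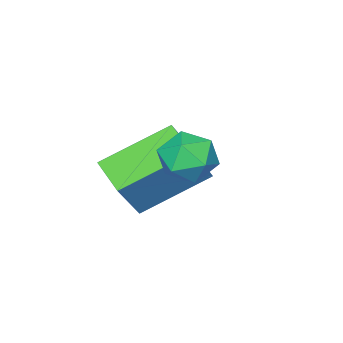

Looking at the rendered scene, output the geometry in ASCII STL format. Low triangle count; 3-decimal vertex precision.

solid 
facet normal -0.631 -0.707 0.320
outer loop
vertex 2.809 1.83 3.911
vertex 3.278 1.333 3.738
vertex 3.287 1.617 4.383
endloop
endfacet
facet normal -0.721 -0.100 0.685
outer loop
vertex 2.809 1.83 3.911
vertex 3.287 1.617 4.383
vertex 3.133 2.302 4.321
endloop
endfacet
facet normal -0.883 0.415 0.220
outer loop
vertex 2.809 1.83 3.911
vertex 3.133 2.302 4.321
vertex 3.028 2.441 3.639
endloop
endfacet
facet normal -0.892 0.127 -0.433
outer loop
vertex 2.809 1.83 3.911
vertex 3.028 2.441 3.639
vertex 3.118 1.843 3.278
endloop
endfacet
facet normal -0.736 -0.566 -0.371
outer loop
vertex 2.809 1.83 3.911
vertex 3.118 1.843 3.278
vertex 3.278 1.333 3.738
endloop
endfacet
facet normal -0.100 0.067 0.993
outer loop
vertex 3.133 2.302 4.321
vertex 3.287 1.617 4.383
vertex 3.802 2.097 4.402
endloop
endfacet
facet normal 0.049 -0.914 0.402
outer loop
vertex 3.287 1.617 4.383
vertex 3.278 1.333 3.738
vertex 3.892 1.499 4.041
endloop
endfacet
facet normal -0.123 -0.686 -0.717
outer loop
vertex 3.278 1.333 3.738
vertex 3.118 1.843 3.278
vertex 3.787 1.638 3.359
endloop
endfacet
facet normal -0.377 0.437 -0.817
outer loop
vertex 3.118 1.843 3.278
vertex 3.028 2.441 3.639
vertex 3.633 2.323 3.297
endloop
endfacet
facet normal -0.362 0.901 0.239
outer loop
vertex 3.028 2.441 3.639
vertex 3.133 2.302 4.321
vertex 3.642 2.607 3.942
endloop
endfacet
facet normal 0.892 -0.127 0.433
outer loop
vertex 4.111 2.11 3.769
vertex 3.802 2.097 4.402
vertex 3.892 1.499 4.041
endloop
endfacet
facet normal 0.883 -0.415 -0.220
outer loop
vertex 4.111 2.11 3.769
vertex 3.892 1.499 4.041
vertex 3.787 1.638 3.359
endloop
endfacet
facet normal 0.721 0.100 -0.685
outer loop
vertex 4.111 2.11 3.769
vertex 3.787 1.638 3.359
vertex 3.633 2.323 3.297
endloop
endfacet
facet normal 0.631 0.707 -0.320
outer loop
vertex 4.111 2.11 3.769
vertex 3.633 2.323 3.297
vertex 3.642 2.607 3.942
endloop
endfacet
facet normal 0.736 0.566 0.371
outer loop
vertex 4.111 2.11 3.769
vertex 3.642 2.607 3.942
vertex 3.802 2.097 4.402
endloop
endfacet
facet normal 0.377 -0.437 0.817
outer loop
vertex 3.892 1.499 4.041
vertex 3.802 2.097 4.402
vertex 3.287 1.617 4.383
endloop
endfacet
facet normal 0.362 -0.901 -0.239
outer loop
vertex 3.787 1.638 3.359
vertex 3.892 1.499 4.041
vertex 3.278 1.333 3.738
endloop
endfacet
facet normal 0.100 -0.067 -0.993
outer loop
vertex 3.633 2.323 3.297
vertex 3.787 1.638 3.359
vertex 3.118 1.843 3.278
endloop
endfacet
facet normal -0.049 0.914 -0.402
outer loop
vertex 3.642 2.607 3.942
vertex 3.633 2.323 3.297
vertex 3.028 2.441 3.639
endloop
endfacet
facet normal 0.123 0.686 0.717
outer loop
vertex 3.802 2.097 4.402
vertex 3.642 2.607 3.942
vertex 3.133 2.302 4.321
endloop
endfacet
facet normal -0.764 0.442 0.471
outer loop
vertex 1.893 0.04 3.346
vertex 2.217 0.967 3.002
vertex 1.079 -0.112 2.168
endloop
endfacet
facet normal -0.312 -0.891 0.330
outer loop
vertex 2.523 -0.947 1.278
vertex 1.893 0.04 3.346
vertex 1.079 -0.112 2.168
endloop
endfacet
facet normal -0.764 0.442 0.470
outer loop
vertex 1.079 -0.112 2.168
vertex 2.217 0.967 3.002
vertex 1.403 0.814 1.824
endloop
endfacet
facet normal -0.565 -0.106 -0.818
outer loop
vertex 1.403 0.814 1.824
vertex 2.523 -0.947 1.278
vertex 1.079 -0.112 2.168
endloop
endfacet
facet normal 0.565 0.106 0.818
outer loop
vertex 1.893 0.04 3.346
vertex 3.661 0.132 2.112
vertex 2.217 0.967 3.002
endloop
endfacet
facet normal -0.311 -0.891 0.331
outer loop
vertex 3.337 -0.794 2.456
vertex 1.893 0.04 3.346
vertex 2.523 -0.947 1.278
endloop
endfacet
facet normal 0.565 0.106 0.818
outer loop
vertex 3.337 -0.794 2.456
vertex 3.661 0.132 2.112
vertex 1.893 0.04 3.346
endloop
endfacet
facet normal 0.311 0.891 -0.331
outer loop
vertex 2.217 0.967 3.002
vertex 3.661 0.132 2.112
vertex 1.403 0.814 1.824
endloop
endfacet
facet normal -0.565 -0.106 -0.818
outer loop
vertex 2.847 -0.02 0.934
vertex 2.523 -0.947 1.278
vertex 1.403 0.814 1.824
endloop
endfacet
facet normal 0.311 0.891 -0.330
outer loop
vertex 1.403 0.814 1.824
vertex 3.661 0.132 2.112
vertex 2.847 -0.02 0.934
endloop
endfacet
facet normal 0.764 -0.442 -0.471
outer loop
vertex 2.847 -0.02 0.934
vertex 3.337 -0.794 2.456
vertex 2.523 -0.947 1.278
endloop
endfacet
facet normal 0.764 -0.442 -0.471
outer loop
vertex 3.661 0.132 2.112
vertex 3.337 -0.794 2.456
vertex 2.847 -0.02 0.934
endloop
endfacet

endsolid


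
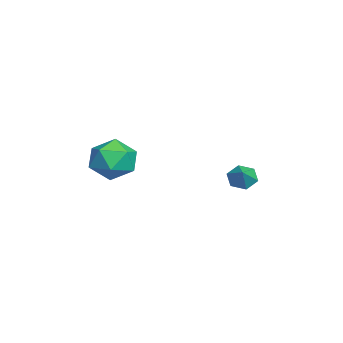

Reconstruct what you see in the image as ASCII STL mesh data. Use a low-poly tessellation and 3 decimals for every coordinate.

solid 
facet normal -0.779 0.015 -0.626
outer loop
vertex -1.983 1.816 -4.401
vertex -2.417 1.648 -3.865
vertex -2.284 2.33 -4.014
endloop
endfacet
facet normal 0.788 0.591 -0.171
outer loop
vertex -1.983 1.816 -4.401
vertex -2.284 2.33 -4.014
vertex -1.583 1.632 -3.195
endloop
endfacet
facet normal -0.779 0.015 -0.626
outer loop
vertex -2.284 2.33 -4.014
vertex -2.417 1.648 -3.865
vertex -2.718 2.162 -3.478
endloop
endfacet
facet normal 0.270 0.835 0.480
outer loop
vertex -2.284 2.33 -4.014
vertex -2.718 2.162 -3.478
vertex -1.583 1.632 -3.195
endloop
endfacet
facet normal -0.779 0.015 -0.626
outer loop
vertex -2.718 2.162 -3.478
vertex -2.417 1.648 -3.865
vertex -2.851 1.48 -3.329
endloop
endfacet
facet normal -0.130 0.236 0.963
outer loop
vertex -2.718 2.162 -3.478
vertex -2.851 1.48 -3.329
vertex -1.583 1.632 -3.195
endloop
endfacet
facet normal -0.779 0.015 -0.626
outer loop
vertex -2.851 1.48 -3.329
vertex -2.417 1.648 -3.865
vertex -2.55 0.967 -3.716
endloop
endfacet
facet normal -0.011 -0.606 0.795
outer loop
vertex -2.851 1.48 -3.329
vertex -2.55 0.967 -3.716
vertex -1.583 1.632 -3.195
endloop
endfacet
facet normal -0.779 0.015 -0.626
outer loop
vertex -2.55 0.967 -3.716
vertex -2.417 1.648 -3.865
vertex -2.116 1.135 -4.252
endloop
endfacet
facet normal 0.507 -0.850 0.144
outer loop
vertex -2.55 0.967 -3.716
vertex -2.116 1.135 -4.252
vertex -1.583 1.632 -3.195
endloop
endfacet
facet normal -0.779 0.015 -0.626
outer loop
vertex -2.116 1.135 -4.252
vertex -2.417 1.648 -3.865
vertex -1.983 1.816 -4.401
endloop
endfacet
facet normal 0.907 -0.251 -0.339
outer loop
vertex -2.116 1.135 -4.252
vertex -1.983 1.816 -4.401
vertex -1.583 1.632 -3.195
endloop
endfacet
facet normal -0.727 0.418 0.545
outer loop
vertex 1.194 -2.778 -0.82
vertex 0.548 -3.714 -0.964
vertex 1.26 -3.642 -0.069
endloop
endfacet
facet normal -0.085 0.650 0.755
outer loop
vertex 1.194 -2.778 -0.82
vertex 1.26 -3.642 -0.069
vertex 2.214 -3.111 -0.418
endloop
endfacet
facet normal 0.235 0.953 0.194
outer loop
vertex 1.194 -2.778 -0.82
vertex 2.214 -3.111 -0.418
vertex 2.091 -2.855 -1.529
endloop
endfacet
facet normal -0.210 0.908 -0.364
outer loop
vertex 1.194 -2.778 -0.82
vertex 2.091 -2.855 -1.529
vertex 1.061 -3.228 -1.866
endloop
endfacet
facet normal -0.804 0.577 -0.146
outer loop
vertex 1.194 -2.778 -0.82
vertex 1.061 -3.228 -1.866
vertex 0.548 -3.714 -0.964
endloop
endfacet
facet normal 0.302 0.083 0.950
outer loop
vertex 2.214 -3.111 -0.418
vertex 1.26 -3.642 -0.069
vertex 2.199 -4.252 -0.314
endloop
endfacet
facet normal -0.737 -0.293 0.610
outer loop
vertex 1.26 -3.642 -0.069
vertex 0.548 -3.714 -0.964
vertex 1.169 -4.625 -0.651
endloop
endfacet
facet normal -0.860 -0.035 -0.508
outer loop
vertex 0.548 -3.714 -0.964
vertex 1.061 -3.228 -1.866
vertex 1.046 -4.369 -1.762
endloop
endfacet
facet normal 0.100 0.500 -0.860
outer loop
vertex 1.061 -3.228 -1.866
vertex 2.091 -2.855 -1.529
vertex 2.0 -3.838 -2.111
endloop
endfacet
facet normal 0.819 0.572 0.041
outer loop
vertex 2.091 -2.855 -1.529
vertex 2.214 -3.111 -0.418
vertex 2.712 -3.766 -1.216
endloop
endfacet
facet normal 0.210 -0.908 0.364
outer loop
vertex 2.066 -4.702 -1.36
vertex 2.199 -4.252 -0.314
vertex 1.169 -4.625 -0.651
endloop
endfacet
facet normal -0.235 -0.953 -0.194
outer loop
vertex 2.066 -4.702 -1.36
vertex 1.169 -4.625 -0.651
vertex 1.046 -4.369 -1.762
endloop
endfacet
facet normal 0.085 -0.650 -0.755
outer loop
vertex 2.066 -4.702 -1.36
vertex 1.046 -4.369 -1.762
vertex 2.0 -3.838 -2.111
endloop
endfacet
facet normal 0.727 -0.418 -0.545
outer loop
vertex 2.066 -4.702 -1.36
vertex 2.0 -3.838 -2.111
vertex 2.712 -3.766 -1.216
endloop
endfacet
facet normal 0.804 -0.577 0.146
outer loop
vertex 2.066 -4.702 -1.36
vertex 2.712 -3.766 -1.216
vertex 2.199 -4.252 -0.314
endloop
endfacet
facet normal -0.100 -0.500 0.860
outer loop
vertex 1.169 -4.625 -0.651
vertex 2.199 -4.252 -0.314
vertex 1.26 -3.642 -0.069
endloop
endfacet
facet normal -0.819 -0.572 -0.041
outer loop
vertex 1.046 -4.369 -1.762
vertex 1.169 -4.625 -0.651
vertex 0.548 -3.714 -0.964
endloop
endfacet
facet normal -0.302 -0.083 -0.950
outer loop
vertex 2.0 -3.838 -2.111
vertex 1.046 -4.369 -1.762
vertex 1.061 -3.228 -1.866
endloop
endfacet
facet normal 0.737 0.293 -0.610
outer loop
vertex 2.712 -3.766 -1.216
vertex 2.0 -3.838 -2.111
vertex 2.091 -2.855 -1.529
endloop
endfacet
facet normal 0.860 0.035 0.508
outer loop
vertex 2.199 -4.252 -0.314
vertex 2.712 -3.766 -1.216
vertex 2.214 -3.111 -0.418
endloop
endfacet

endsolid


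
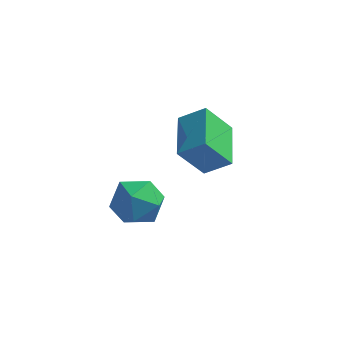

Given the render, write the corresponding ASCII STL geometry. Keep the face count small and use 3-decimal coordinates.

solid 
facet normal -0.538 -0.254 0.803
outer loop
vertex -0.88 2.128 4.015
vertex -1.327 4.102 4.339
vertex -1.946 2.009 3.263
endloop
endfacet
facet normal 0.219 -0.963 -0.158
outer loop
vertex -0.993 2.458 1.841
vertex -0.88 2.128 4.015
vertex -1.946 2.009 3.263
endloop
endfacet
facet normal -0.538 -0.254 0.803
outer loop
vertex -1.946 2.009 3.263
vertex -1.327 4.102 4.339
vertex -2.393 3.983 3.587
endloop
endfacet
facet normal -0.814 -0.090 -0.574
outer loop
vertex -2.393 3.983 3.587
vertex -0.993 2.458 1.841
vertex -1.946 2.009 3.263
endloop
endfacet
facet normal 0.814 0.090 0.574
outer loop
vertex -0.88 2.128 4.015
vertex -0.374 4.551 2.917
vertex -1.327 4.102 4.339
endloop
endfacet
facet normal 0.219 -0.963 -0.158
outer loop
vertex 0.073 2.577 2.593
vertex -0.88 2.128 4.015
vertex -0.993 2.458 1.841
endloop
endfacet
facet normal 0.814 0.090 0.574
outer loop
vertex 0.073 2.577 2.593
vertex -0.374 4.551 2.917
vertex -0.88 2.128 4.015
endloop
endfacet
facet normal -0.219 0.963 0.158
outer loop
vertex -1.327 4.102 4.339
vertex -0.374 4.551 2.917
vertex -2.393 3.983 3.587
endloop
endfacet
facet normal -0.814 -0.090 -0.574
outer loop
vertex -1.44 4.432 2.165
vertex -0.993 2.458 1.841
vertex -2.393 3.983 3.587
endloop
endfacet
facet normal -0.219 0.963 0.158
outer loop
vertex -2.393 3.983 3.587
vertex -0.374 4.551 2.917
vertex -1.44 4.432 2.165
endloop
endfacet
facet normal 0.538 0.254 -0.803
outer loop
vertex -1.44 4.432 2.165
vertex 0.073 2.577 2.593
vertex -0.993 2.458 1.841
endloop
endfacet
facet normal 0.538 0.254 -0.803
outer loop
vertex -0.374 4.551 2.917
vertex 0.073 2.577 2.593
vertex -1.44 4.432 2.165
endloop
endfacet
facet normal -0.707 0.683 0.184
outer loop
vertex -2.95 0.412 2.766
vertex -3.731 -0.263 2.27
vertex -3.526 -0.354 3.394
endloop
endfacet
facet normal -0.195 0.705 0.682
outer loop
vertex -2.95 0.412 2.766
vertex -3.526 -0.354 3.394
vertex -2.402 -0.205 3.561
endloop
endfacet
facet normal 0.425 0.833 0.353
outer loop
vertex -2.95 0.412 2.766
vertex -2.402 -0.205 3.561
vertex -1.913 -0.022 2.541
endloop
endfacet
facet normal 0.297 0.890 -0.346
outer loop
vertex -2.95 0.412 2.766
vertex -1.913 -0.022 2.541
vertex -2.735 -0.058 1.743
endloop
endfacet
facet normal -0.402 0.797 -0.451
outer loop
vertex -2.95 0.412 2.766
vertex -2.735 -0.058 1.743
vertex -3.731 -0.263 2.27
endloop
endfacet
facet normal -0.155 0.061 0.986
outer loop
vertex -2.402 -0.205 3.561
vertex -3.526 -0.354 3.394
vertex -2.845 -1.262 3.557
endloop
endfacet
facet normal -0.983 0.025 0.181
outer loop
vertex -3.526 -0.354 3.394
vertex -3.731 -0.263 2.27
vertex -3.667 -1.298 2.759
endloop
endfacet
facet normal -0.491 0.209 -0.846
outer loop
vertex -3.731 -0.263 2.27
vertex -2.735 -0.058 1.743
vertex -3.178 -1.115 1.739
endloop
endfacet
facet normal 0.642 0.360 -0.677
outer loop
vertex -2.735 -0.058 1.743
vertex -1.913 -0.022 2.541
vertex -2.054 -0.966 1.906
endloop
endfacet
facet normal 0.849 0.268 0.455
outer loop
vertex -1.913 -0.022 2.541
vertex -2.402 -0.205 3.561
vertex -1.849 -1.057 3.03
endloop
endfacet
facet normal -0.297 -0.890 0.346
outer loop
vertex -2.63 -1.732 2.534
vertex -2.845 -1.262 3.557
vertex -3.667 -1.298 2.759
endloop
endfacet
facet normal -0.425 -0.833 -0.353
outer loop
vertex -2.63 -1.732 2.534
vertex -3.667 -1.298 2.759
vertex -3.178 -1.115 1.739
endloop
endfacet
facet normal 0.195 -0.705 -0.682
outer loop
vertex -2.63 -1.732 2.534
vertex -3.178 -1.115 1.739
vertex -2.054 -0.966 1.906
endloop
endfacet
facet normal 0.707 -0.683 -0.184
outer loop
vertex -2.63 -1.732 2.534
vertex -2.054 -0.966 1.906
vertex -1.849 -1.057 3.03
endloop
endfacet
facet normal 0.402 -0.797 0.451
outer loop
vertex -2.63 -1.732 2.534
vertex -1.849 -1.057 3.03
vertex -2.845 -1.262 3.557
endloop
endfacet
facet normal -0.642 -0.360 0.677
outer loop
vertex -3.667 -1.298 2.759
vertex -2.845 -1.262 3.557
vertex -3.526 -0.354 3.394
endloop
endfacet
facet normal -0.849 -0.268 -0.455
outer loop
vertex -3.178 -1.115 1.739
vertex -3.667 -1.298 2.759
vertex -3.731 -0.263 2.27
endloop
endfacet
facet normal 0.155 -0.061 -0.986
outer loop
vertex -2.054 -0.966 1.906
vertex -3.178 -1.115 1.739
vertex -2.735 -0.058 1.743
endloop
endfacet
facet normal 0.983 -0.025 -0.181
outer loop
vertex -1.849 -1.057 3.03
vertex -2.054 -0.966 1.906
vertex -1.913 -0.022 2.541
endloop
endfacet
facet normal 0.491 -0.209 0.846
outer loop
vertex -2.845 -1.262 3.557
vertex -1.849 -1.057 3.03
vertex -2.402 -0.205 3.561
endloop
endfacet

endsolid


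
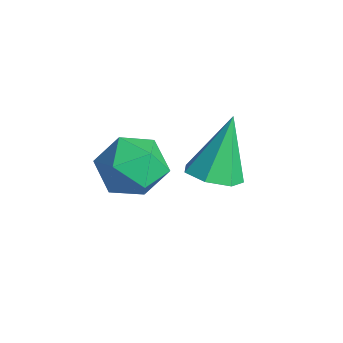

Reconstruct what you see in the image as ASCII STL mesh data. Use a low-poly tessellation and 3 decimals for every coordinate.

solid 
facet normal 0.223 -0.416 -0.881
outer loop
vertex 1.23 0.899 -0.663
vertex 0.719 1.419 -1.038
vertex 1.518 1.513 -0.88
endloop
endfacet
facet normal 0.752 -0.124 0.647
outer loop
vertex 1.23 0.899 -0.663
vertex 1.518 1.513 -0.88
vertex 0.281 2.241 0.698
endloop
endfacet
facet normal 0.223 -0.418 -0.881
outer loop
vertex 1.518 1.513 -0.88
vertex 0.719 1.419 -1.038
vertex 1.205 2.056 -1.217
endloop
endfacet
facet normal 0.736 0.608 0.296
outer loop
vertex 1.518 1.513 -0.88
vertex 1.205 2.056 -1.217
vertex 0.281 2.241 0.698
endloop
endfacet
facet normal 0.221 -0.417 -0.882
outer loop
vertex 1.205 2.056 -1.217
vertex 0.719 1.419 -1.038
vertex 0.525 2.12 -1.418
endloop
endfacet
facet normal 0.107 0.993 -0.045
outer loop
vertex 1.205 2.056 -1.217
vertex 0.525 2.12 -1.418
vertex 0.281 2.241 0.698
endloop
endfacet
facet normal 0.223 -0.416 -0.882
outer loop
vertex 0.525 2.12 -1.418
vertex 0.719 1.419 -1.038
vertex -0.008 1.656 -1.334
endloop
endfacet
facet normal -0.663 0.740 -0.119
outer loop
vertex 0.525 2.12 -1.418
vertex -0.008 1.656 -1.334
vertex 0.281 2.241 0.698
endloop
endfacet
facet normal 0.223 -0.417 -0.881
outer loop
vertex -0.008 1.656 -1.334
vertex 0.719 1.419 -1.038
vertex 0.006 1.015 -1.027
endloop
endfacet
facet normal -0.991 0.040 0.129
outer loop
vertex -0.008 1.656 -1.334
vertex 0.006 1.015 -1.027
vertex 0.281 2.241 0.698
endloop
endfacet
facet normal 0.223 -0.417 -0.881
outer loop
vertex 0.006 1.015 -1.027
vertex 0.719 1.419 -1.038
vertex 0.557 0.678 -0.728
endloop
endfacet
facet normal -0.633 -0.580 0.513
outer loop
vertex 0.006 1.015 -1.027
vertex 0.557 0.678 -0.728
vertex 0.281 2.241 0.698
endloop
endfacet
facet normal 0.222 -0.417 -0.881
outer loop
vertex 0.557 0.678 -0.728
vertex 0.719 1.419 -1.038
vertex 1.23 0.899 -0.663
endloop
endfacet
facet normal 0.143 -0.653 0.744
outer loop
vertex 0.557 0.678 -0.728
vertex 1.23 0.899 -0.663
vertex 0.281 2.241 0.698
endloop
endfacet
facet normal -0.106 0.416 0.903
outer loop
vertex 0.939 -0.376 1.348
vertex 0.831 -1.283 1.753
vertex 1.74 -0.877 1.673
endloop
endfacet
facet normal 0.313 0.816 0.486
outer loop
vertex 0.939 -0.376 1.348
vertex 1.74 -0.877 1.673
vertex 1.78 -0.378 0.809
endloop
endfacet
facet normal -0.059 0.994 -0.096
outer loop
vertex 0.939 -0.376 1.348
vertex 1.78 -0.378 0.809
vertex 0.896 -0.475 0.355
endloop
endfacet
facet normal -0.710 0.703 -0.039
outer loop
vertex 0.939 -0.376 1.348
vertex 0.896 -0.475 0.355
vertex 0.309 -1.035 0.939
endloop
endfacet
facet normal -0.738 0.346 0.579
outer loop
vertex 0.939 -0.376 1.348
vertex 0.309 -1.035 0.939
vertex 0.831 -1.283 1.753
endloop
endfacet
facet normal 0.866 0.415 0.280
outer loop
vertex 1.78 -0.378 0.809
vertex 1.74 -0.877 1.673
vertex 2.191 -1.285 0.881
endloop
endfacet
facet normal 0.187 -0.231 0.955
outer loop
vertex 1.74 -0.877 1.673
vertex 0.831 -1.283 1.753
vertex 1.604 -1.845 1.465
endloop
endfacet
facet normal -0.835 -0.344 0.430
outer loop
vertex 0.831 -1.283 1.753
vertex 0.309 -1.035 0.939
vertex 0.72 -1.942 1.011
endloop
endfacet
facet normal -0.789 0.233 -0.569
outer loop
vertex 0.309 -1.035 0.939
vertex 0.896 -0.475 0.355
vertex 0.76 -1.443 0.147
endloop
endfacet
facet normal 0.263 0.701 -0.662
outer loop
vertex 0.896 -0.475 0.355
vertex 1.78 -0.378 0.809
vertex 1.669 -1.037 0.067
endloop
endfacet
facet normal 0.710 -0.703 0.039
outer loop
vertex 1.561 -1.944 0.472
vertex 2.191 -1.285 0.881
vertex 1.604 -1.845 1.465
endloop
endfacet
facet normal 0.059 -0.994 0.096
outer loop
vertex 1.561 -1.944 0.472
vertex 1.604 -1.845 1.465
vertex 0.72 -1.942 1.011
endloop
endfacet
facet normal -0.313 -0.816 -0.486
outer loop
vertex 1.561 -1.944 0.472
vertex 0.72 -1.942 1.011
vertex 0.76 -1.443 0.147
endloop
endfacet
facet normal 0.106 -0.416 -0.903
outer loop
vertex 1.561 -1.944 0.472
vertex 0.76 -1.443 0.147
vertex 1.669 -1.037 0.067
endloop
endfacet
facet normal 0.738 -0.346 -0.579
outer loop
vertex 1.561 -1.944 0.472
vertex 1.669 -1.037 0.067
vertex 2.191 -1.285 0.881
endloop
endfacet
facet normal 0.789 -0.233 0.569
outer loop
vertex 1.604 -1.845 1.465
vertex 2.191 -1.285 0.881
vertex 1.74 -0.877 1.673
endloop
endfacet
facet normal -0.263 -0.701 0.662
outer loop
vertex 0.72 -1.942 1.011
vertex 1.604 -1.845 1.465
vertex 0.831 -1.283 1.753
endloop
endfacet
facet normal -0.866 -0.415 -0.280
outer loop
vertex 0.76 -1.443 0.147
vertex 0.72 -1.942 1.011
vertex 0.309 -1.035 0.939
endloop
endfacet
facet normal -0.187 0.231 -0.955
outer loop
vertex 1.669 -1.037 0.067
vertex 0.76 -1.443 0.147
vertex 0.896 -0.475 0.355
endloop
endfacet
facet normal 0.835 0.344 -0.430
outer loop
vertex 2.191 -1.285 0.881
vertex 1.669 -1.037 0.067
vertex 1.78 -0.378 0.809
endloop
endfacet

endsolid
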